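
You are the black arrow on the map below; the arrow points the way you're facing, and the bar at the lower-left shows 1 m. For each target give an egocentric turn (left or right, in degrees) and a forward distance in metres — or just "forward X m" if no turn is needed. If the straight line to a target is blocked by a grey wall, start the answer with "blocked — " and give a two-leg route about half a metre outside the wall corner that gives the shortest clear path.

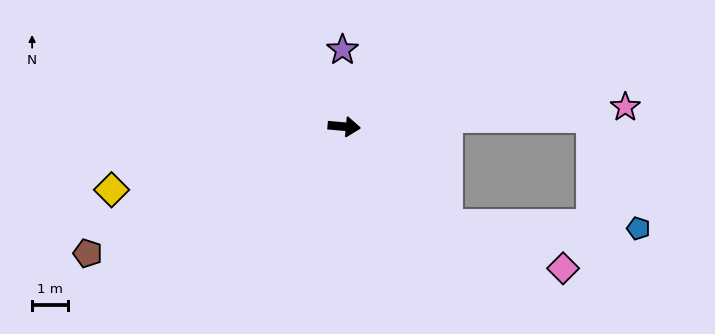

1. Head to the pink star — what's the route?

turn left 9°, forward 7.9 m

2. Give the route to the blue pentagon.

blocked — turn right 38°, forward 4.0 m, then turn left 42°, forward 5.4 m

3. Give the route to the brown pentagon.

turn right 149°, forward 8.1 m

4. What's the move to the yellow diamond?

turn right 160°, forward 6.8 m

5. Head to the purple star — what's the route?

turn left 96°, forward 2.2 m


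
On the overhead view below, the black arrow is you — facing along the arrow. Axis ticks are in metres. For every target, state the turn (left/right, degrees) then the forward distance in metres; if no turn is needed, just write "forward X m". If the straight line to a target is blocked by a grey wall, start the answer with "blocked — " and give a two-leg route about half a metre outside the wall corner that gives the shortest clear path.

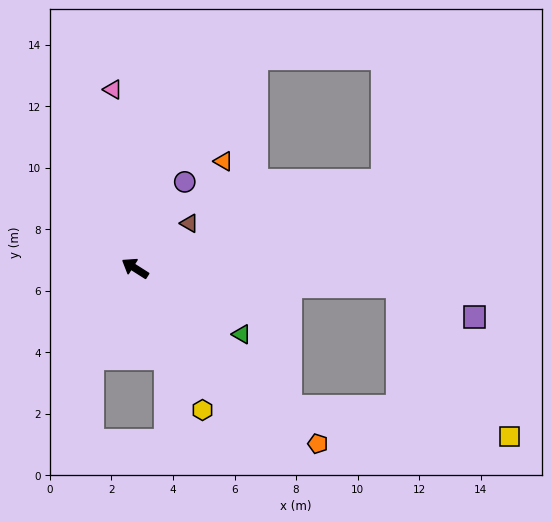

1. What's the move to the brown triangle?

turn right 108°, forward 2.3 m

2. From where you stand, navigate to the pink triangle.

turn right 51°, forward 5.9 m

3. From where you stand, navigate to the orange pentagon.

turn left 169°, forward 8.2 m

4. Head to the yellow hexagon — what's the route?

turn left 148°, forward 5.1 m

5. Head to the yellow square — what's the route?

blocked — turn left 170°, forward 6.8 m, then turn left 35°, forward 7.2 m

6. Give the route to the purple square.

blocked — turn right 151°, forward 8.6 m, then turn right 20°, forward 2.7 m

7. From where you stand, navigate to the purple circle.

turn right 87°, forward 3.2 m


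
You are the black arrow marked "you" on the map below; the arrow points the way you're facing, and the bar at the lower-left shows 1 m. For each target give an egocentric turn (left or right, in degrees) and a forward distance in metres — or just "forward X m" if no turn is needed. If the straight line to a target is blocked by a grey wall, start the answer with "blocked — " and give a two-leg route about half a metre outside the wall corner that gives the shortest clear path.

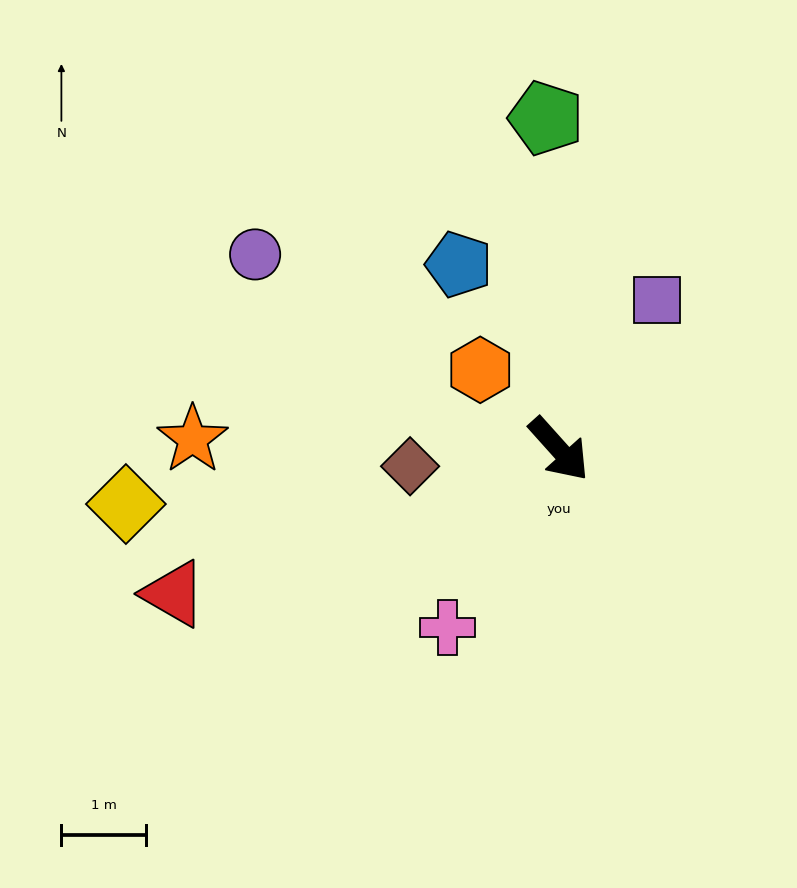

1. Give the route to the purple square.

turn left 105°, forward 2.1 m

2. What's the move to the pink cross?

turn right 74°, forward 2.5 m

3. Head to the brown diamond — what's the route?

turn right 125°, forward 1.8 m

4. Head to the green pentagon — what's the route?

turn left 140°, forward 3.9 m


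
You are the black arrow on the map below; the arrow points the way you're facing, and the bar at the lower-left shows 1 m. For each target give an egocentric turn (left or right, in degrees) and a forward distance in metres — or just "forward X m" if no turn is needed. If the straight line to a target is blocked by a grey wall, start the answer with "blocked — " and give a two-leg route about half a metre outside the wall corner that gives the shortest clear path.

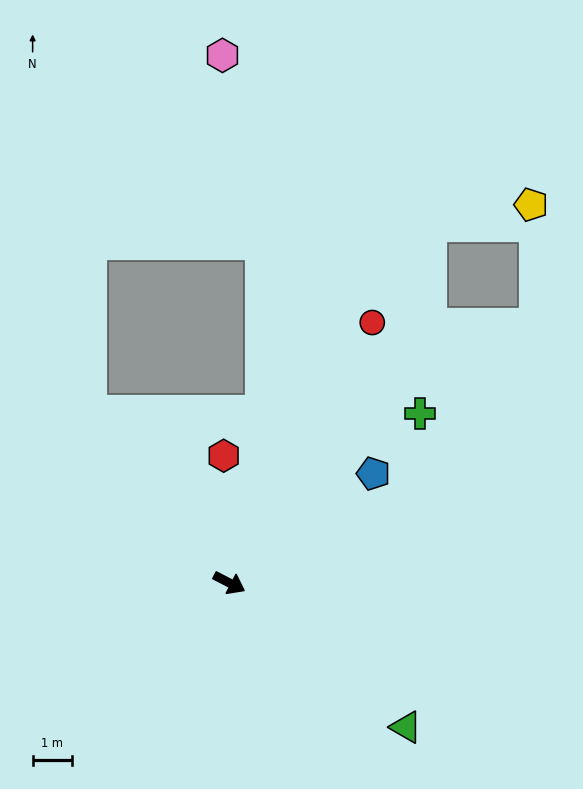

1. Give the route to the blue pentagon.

turn left 65°, forward 4.6 m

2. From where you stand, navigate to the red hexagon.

turn left 120°, forward 3.3 m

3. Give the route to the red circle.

turn left 89°, forward 7.6 m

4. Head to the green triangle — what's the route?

turn right 12°, forward 5.8 m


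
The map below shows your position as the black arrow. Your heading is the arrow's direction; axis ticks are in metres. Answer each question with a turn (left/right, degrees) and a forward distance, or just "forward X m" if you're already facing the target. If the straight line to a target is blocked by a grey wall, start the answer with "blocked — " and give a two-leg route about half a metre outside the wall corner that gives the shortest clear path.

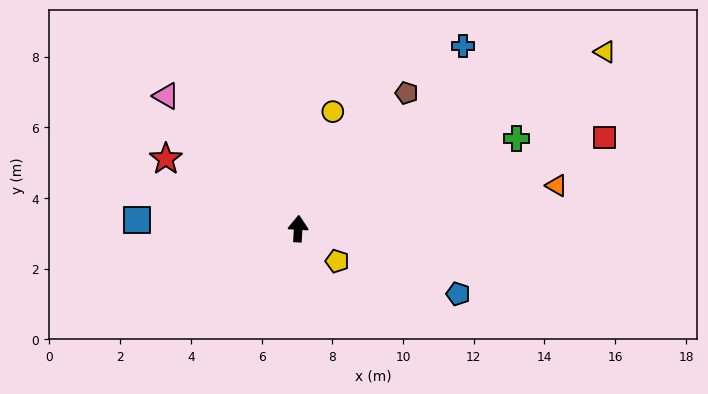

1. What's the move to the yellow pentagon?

turn right 127°, forward 1.4 m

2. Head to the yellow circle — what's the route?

turn right 13°, forward 3.5 m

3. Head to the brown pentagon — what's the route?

turn right 36°, forward 4.9 m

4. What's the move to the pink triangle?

turn left 48°, forward 5.3 m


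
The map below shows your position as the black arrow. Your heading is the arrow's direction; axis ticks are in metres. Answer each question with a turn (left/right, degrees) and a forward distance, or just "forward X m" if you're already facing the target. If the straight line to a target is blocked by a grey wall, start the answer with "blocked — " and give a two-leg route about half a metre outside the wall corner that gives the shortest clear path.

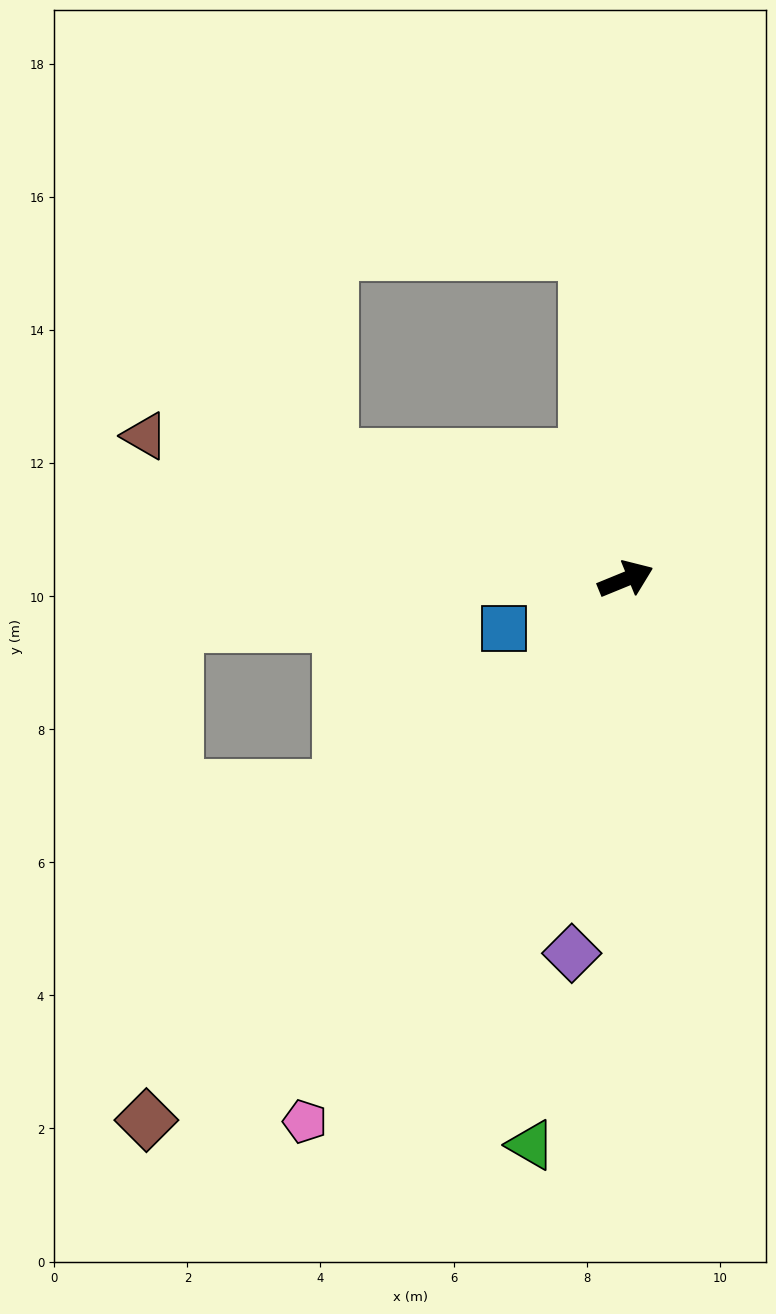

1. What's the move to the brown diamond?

turn right 154°, forward 10.9 m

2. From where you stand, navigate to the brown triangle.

turn left 141°, forward 7.5 m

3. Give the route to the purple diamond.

turn right 120°, forward 5.7 m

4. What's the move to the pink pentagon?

turn right 143°, forward 9.5 m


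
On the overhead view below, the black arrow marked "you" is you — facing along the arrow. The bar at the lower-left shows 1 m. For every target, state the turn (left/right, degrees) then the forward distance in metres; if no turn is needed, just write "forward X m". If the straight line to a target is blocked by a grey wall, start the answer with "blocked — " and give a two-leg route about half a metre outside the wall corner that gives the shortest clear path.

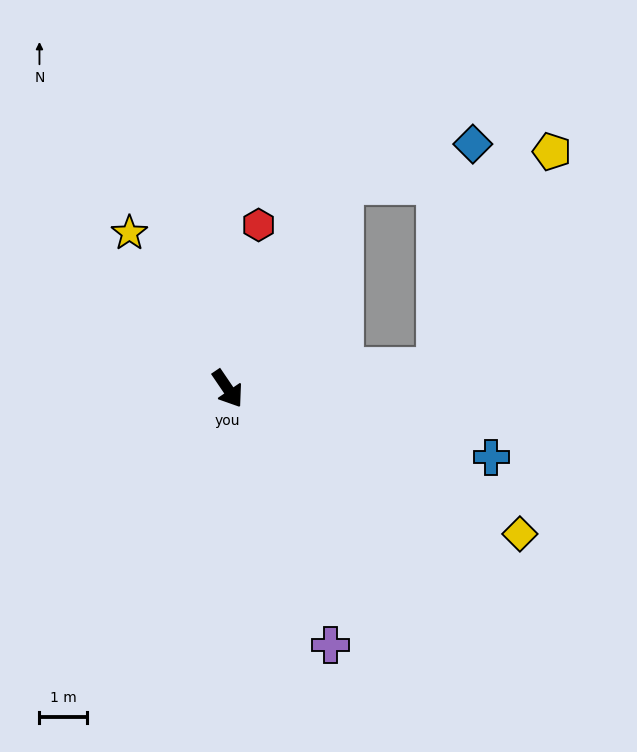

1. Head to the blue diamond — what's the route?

blocked — turn left 116°, forward 5.0 m, then turn right 43°, forward 2.9 m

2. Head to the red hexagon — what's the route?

turn left 135°, forward 3.5 m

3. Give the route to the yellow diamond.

turn left 29°, forward 6.9 m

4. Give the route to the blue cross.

turn left 41°, forward 5.8 m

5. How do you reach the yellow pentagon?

blocked — turn left 62°, forward 4.4 m, then turn left 55°, forward 5.2 m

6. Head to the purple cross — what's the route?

turn right 12°, forward 5.8 m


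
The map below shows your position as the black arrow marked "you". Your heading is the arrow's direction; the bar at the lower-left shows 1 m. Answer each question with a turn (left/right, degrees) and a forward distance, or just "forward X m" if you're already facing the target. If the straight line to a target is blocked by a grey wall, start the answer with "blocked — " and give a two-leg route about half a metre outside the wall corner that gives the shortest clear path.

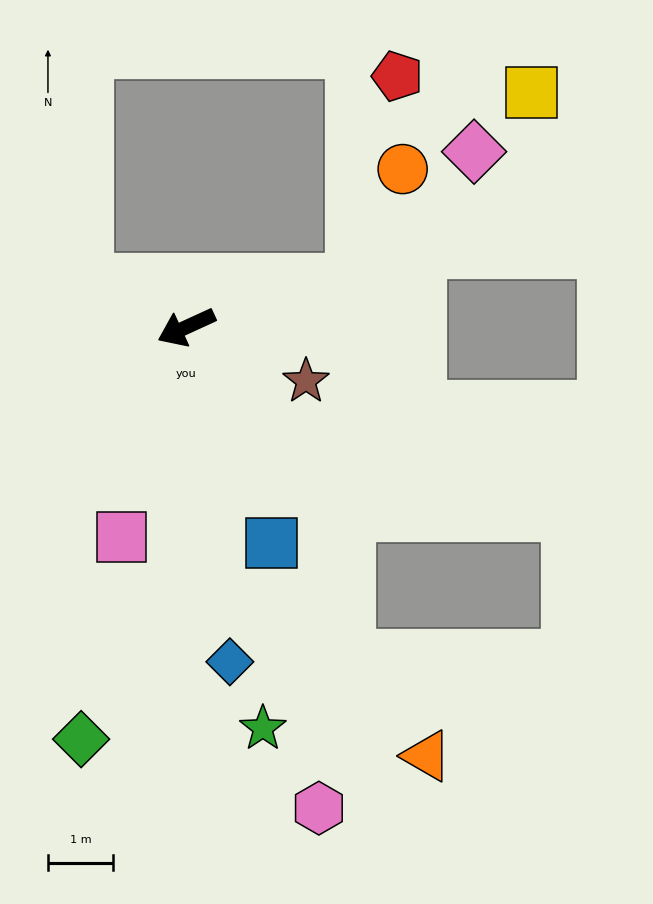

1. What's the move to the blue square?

turn left 87°, forward 3.6 m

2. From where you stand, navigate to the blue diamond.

turn left 73°, forward 5.2 m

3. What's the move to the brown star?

turn left 131°, forward 2.0 m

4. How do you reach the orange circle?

blocked — turn left 171°, forward 2.7 m, then turn left 51°, forward 1.9 m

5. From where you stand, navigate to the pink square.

turn left 48°, forward 3.4 m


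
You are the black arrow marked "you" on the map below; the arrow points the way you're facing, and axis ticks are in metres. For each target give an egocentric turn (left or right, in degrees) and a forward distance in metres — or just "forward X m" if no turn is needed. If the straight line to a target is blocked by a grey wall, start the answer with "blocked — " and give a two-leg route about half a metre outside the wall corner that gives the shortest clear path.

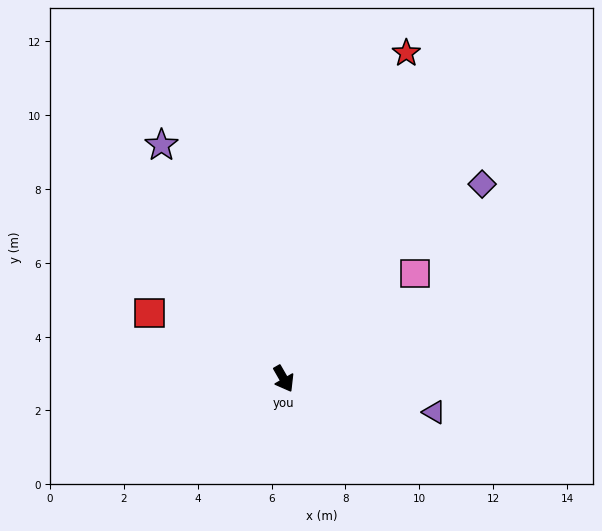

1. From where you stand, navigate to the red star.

turn left 129°, forward 9.4 m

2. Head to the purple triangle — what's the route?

turn left 48°, forward 4.2 m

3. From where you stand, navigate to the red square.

turn right 146°, forward 4.0 m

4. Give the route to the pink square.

turn left 99°, forward 4.6 m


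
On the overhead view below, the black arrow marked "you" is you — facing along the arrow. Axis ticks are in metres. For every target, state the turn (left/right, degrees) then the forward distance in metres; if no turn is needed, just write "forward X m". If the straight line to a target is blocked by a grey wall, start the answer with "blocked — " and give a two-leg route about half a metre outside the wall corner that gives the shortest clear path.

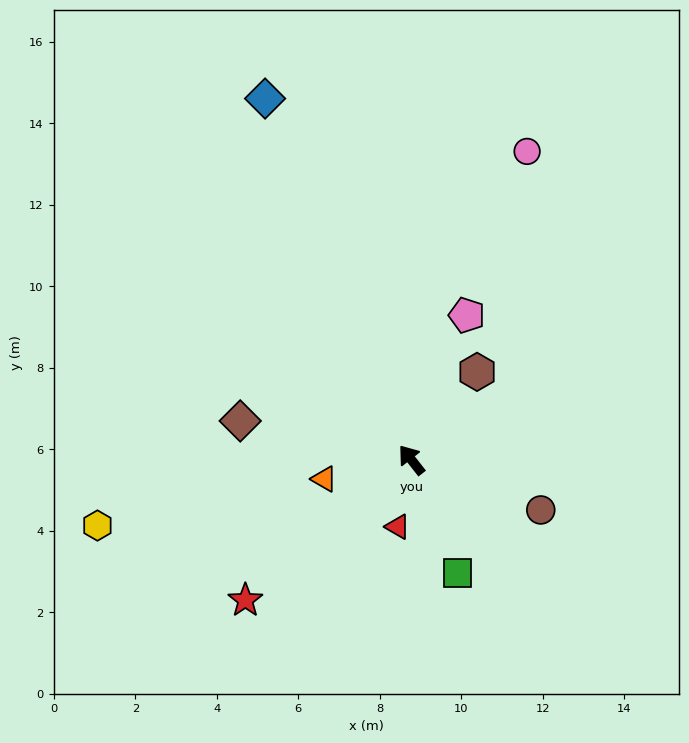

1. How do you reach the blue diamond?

turn right 16°, forward 9.6 m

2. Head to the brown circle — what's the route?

turn right 149°, forward 3.4 m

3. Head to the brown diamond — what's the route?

turn left 39°, forward 4.3 m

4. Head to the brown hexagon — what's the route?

turn right 75°, forward 2.7 m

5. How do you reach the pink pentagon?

turn right 59°, forward 3.8 m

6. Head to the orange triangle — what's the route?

turn left 64°, forward 2.2 m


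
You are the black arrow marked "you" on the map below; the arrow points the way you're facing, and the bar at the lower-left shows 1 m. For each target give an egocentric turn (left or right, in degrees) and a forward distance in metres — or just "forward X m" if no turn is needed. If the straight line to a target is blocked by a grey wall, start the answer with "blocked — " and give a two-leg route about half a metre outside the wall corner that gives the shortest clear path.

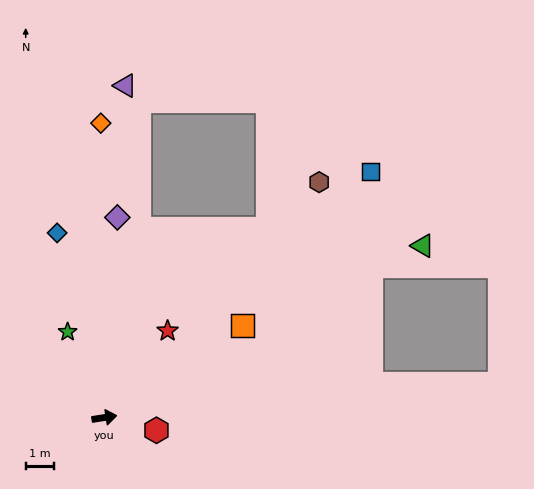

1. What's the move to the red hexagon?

turn right 23°, forward 1.9 m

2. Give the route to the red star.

turn left 45°, forward 3.8 m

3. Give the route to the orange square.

turn left 25°, forward 6.0 m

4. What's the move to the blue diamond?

turn left 95°, forward 6.8 m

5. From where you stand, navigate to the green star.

turn left 104°, forward 3.3 m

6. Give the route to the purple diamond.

turn left 77°, forward 7.2 m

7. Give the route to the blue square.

turn left 34°, forward 13.0 m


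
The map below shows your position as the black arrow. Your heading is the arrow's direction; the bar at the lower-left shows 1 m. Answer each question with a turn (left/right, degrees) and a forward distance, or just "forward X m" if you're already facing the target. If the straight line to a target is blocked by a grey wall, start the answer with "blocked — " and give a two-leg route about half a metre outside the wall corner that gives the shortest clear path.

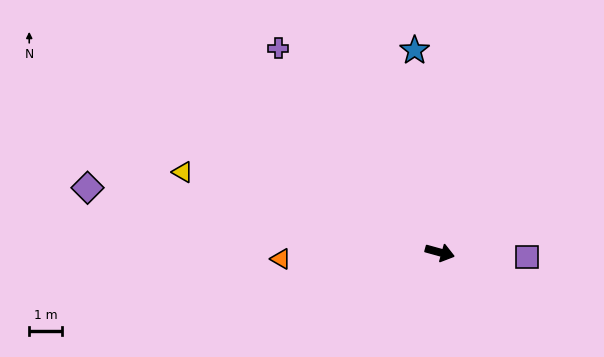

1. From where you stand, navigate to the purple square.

turn left 13°, forward 2.7 m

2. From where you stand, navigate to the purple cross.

turn left 144°, forward 8.0 m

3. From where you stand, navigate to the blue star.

turn left 113°, forward 6.3 m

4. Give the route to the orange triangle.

turn right 162°, forward 4.9 m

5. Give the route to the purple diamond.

turn right 175°, forward 11.0 m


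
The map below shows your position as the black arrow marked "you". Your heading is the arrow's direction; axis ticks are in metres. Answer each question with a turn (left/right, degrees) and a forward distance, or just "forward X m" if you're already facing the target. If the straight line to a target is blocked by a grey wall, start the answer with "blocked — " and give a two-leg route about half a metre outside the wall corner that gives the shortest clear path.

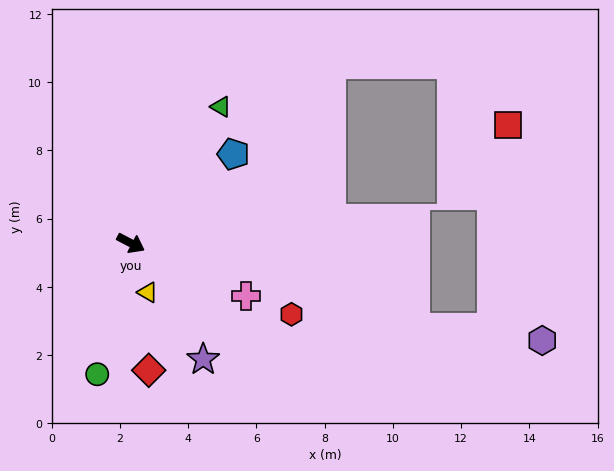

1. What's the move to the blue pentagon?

turn left 69°, forward 4.0 m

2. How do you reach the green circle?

turn right 77°, forward 4.0 m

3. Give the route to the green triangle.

turn left 84°, forward 4.8 m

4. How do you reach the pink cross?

turn left 3°, forward 3.7 m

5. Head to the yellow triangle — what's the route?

turn right 43°, forward 1.5 m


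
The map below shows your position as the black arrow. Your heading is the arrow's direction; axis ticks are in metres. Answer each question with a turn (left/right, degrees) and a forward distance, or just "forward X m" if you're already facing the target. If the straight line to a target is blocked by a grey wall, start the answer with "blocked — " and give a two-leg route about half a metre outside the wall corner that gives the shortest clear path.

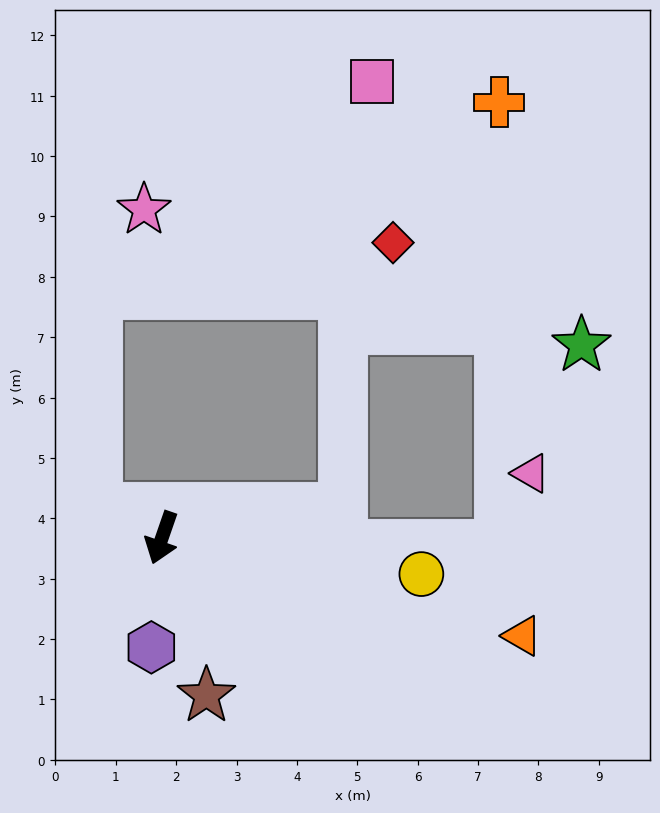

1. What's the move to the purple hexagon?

turn left 14°, forward 1.8 m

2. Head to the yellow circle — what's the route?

turn left 101°, forward 4.3 m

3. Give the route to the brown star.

turn left 35°, forward 2.7 m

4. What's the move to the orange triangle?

turn left 94°, forward 6.2 m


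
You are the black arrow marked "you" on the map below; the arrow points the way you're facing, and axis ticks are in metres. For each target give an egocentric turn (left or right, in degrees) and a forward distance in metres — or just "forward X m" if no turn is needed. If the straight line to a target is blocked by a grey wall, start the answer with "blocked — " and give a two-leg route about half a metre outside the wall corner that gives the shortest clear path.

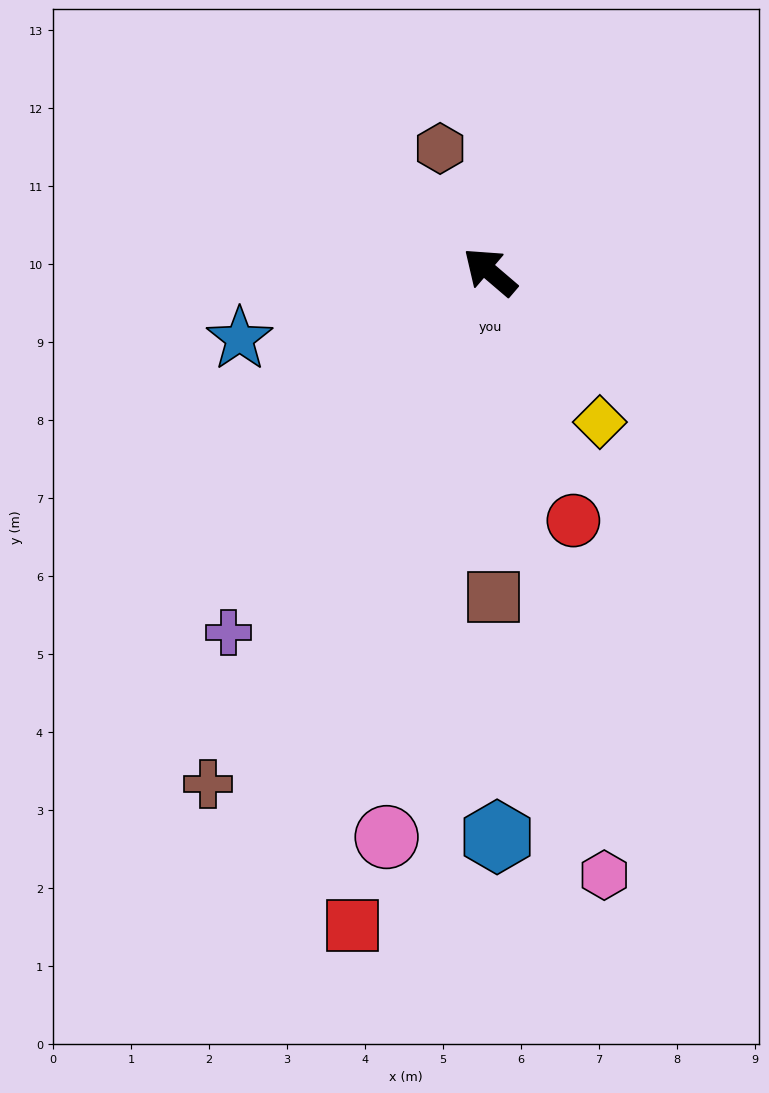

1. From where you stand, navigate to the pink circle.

turn left 120°, forward 7.4 m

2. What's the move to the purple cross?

turn left 95°, forward 5.7 m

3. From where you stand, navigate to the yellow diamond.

turn left 167°, forward 2.4 m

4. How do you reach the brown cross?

turn left 102°, forward 7.5 m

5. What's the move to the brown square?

turn left 131°, forward 4.2 m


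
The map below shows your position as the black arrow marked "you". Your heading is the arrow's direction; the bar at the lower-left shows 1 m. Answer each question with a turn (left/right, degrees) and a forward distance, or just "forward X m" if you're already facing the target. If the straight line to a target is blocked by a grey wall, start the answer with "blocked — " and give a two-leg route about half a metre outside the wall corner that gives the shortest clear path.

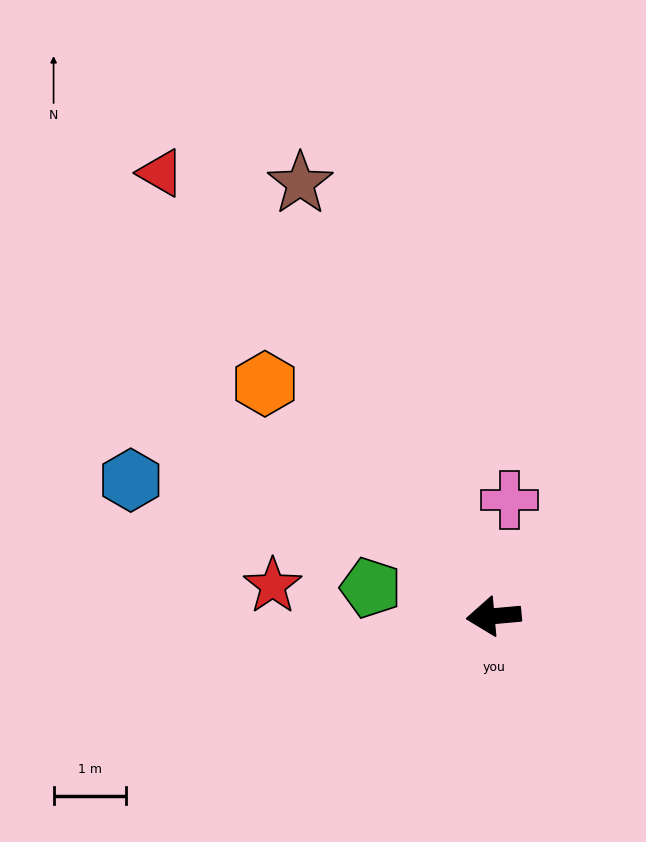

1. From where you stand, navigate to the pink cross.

turn right 103°, forward 1.6 m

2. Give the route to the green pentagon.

turn right 18°, forward 1.7 m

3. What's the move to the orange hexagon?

turn right 51°, forward 4.5 m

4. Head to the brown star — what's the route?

turn right 71°, forward 6.5 m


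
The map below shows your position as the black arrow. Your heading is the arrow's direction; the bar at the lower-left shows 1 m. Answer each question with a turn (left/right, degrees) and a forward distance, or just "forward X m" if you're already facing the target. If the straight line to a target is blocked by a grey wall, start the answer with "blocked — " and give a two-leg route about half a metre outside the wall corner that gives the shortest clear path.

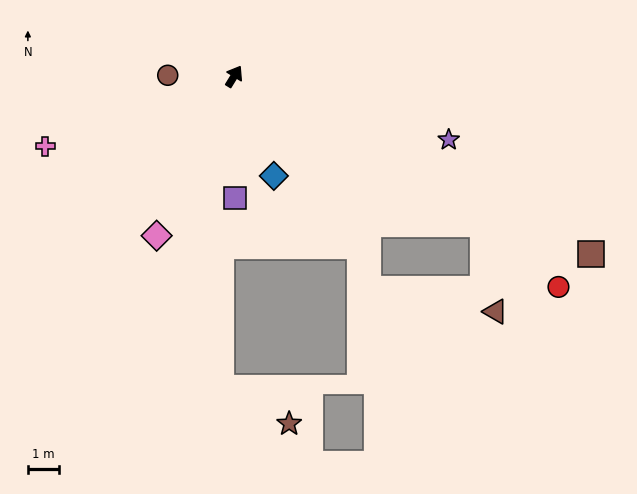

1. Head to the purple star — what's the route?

turn right 75°, forward 7.2 m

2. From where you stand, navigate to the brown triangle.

blocked — turn right 89°, forward 9.3 m, then turn right 51°, forward 2.8 m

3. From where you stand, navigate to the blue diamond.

turn right 127°, forward 3.5 m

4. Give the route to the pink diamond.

turn right 174°, forward 5.7 m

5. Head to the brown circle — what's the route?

turn left 121°, forward 2.1 m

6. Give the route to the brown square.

turn right 85°, forward 12.9 m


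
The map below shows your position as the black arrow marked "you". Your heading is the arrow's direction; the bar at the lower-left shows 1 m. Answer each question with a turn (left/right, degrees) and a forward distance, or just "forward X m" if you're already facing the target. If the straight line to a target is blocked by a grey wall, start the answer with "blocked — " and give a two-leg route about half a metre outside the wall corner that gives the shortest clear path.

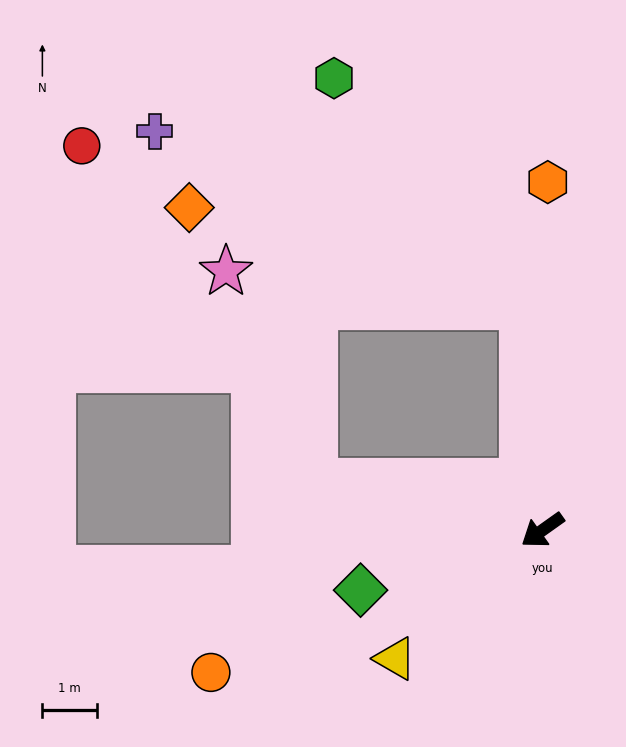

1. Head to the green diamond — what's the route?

turn right 17°, forward 3.5 m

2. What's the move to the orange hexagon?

turn right 126°, forward 6.3 m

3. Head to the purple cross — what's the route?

blocked — turn right 120°, forward 4.1 m, then turn left 59°, forward 7.4 m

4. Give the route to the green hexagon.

blocked — turn right 120°, forward 4.1 m, then turn left 34°, forward 5.4 m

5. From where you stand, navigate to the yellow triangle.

turn left 6°, forward 3.6 m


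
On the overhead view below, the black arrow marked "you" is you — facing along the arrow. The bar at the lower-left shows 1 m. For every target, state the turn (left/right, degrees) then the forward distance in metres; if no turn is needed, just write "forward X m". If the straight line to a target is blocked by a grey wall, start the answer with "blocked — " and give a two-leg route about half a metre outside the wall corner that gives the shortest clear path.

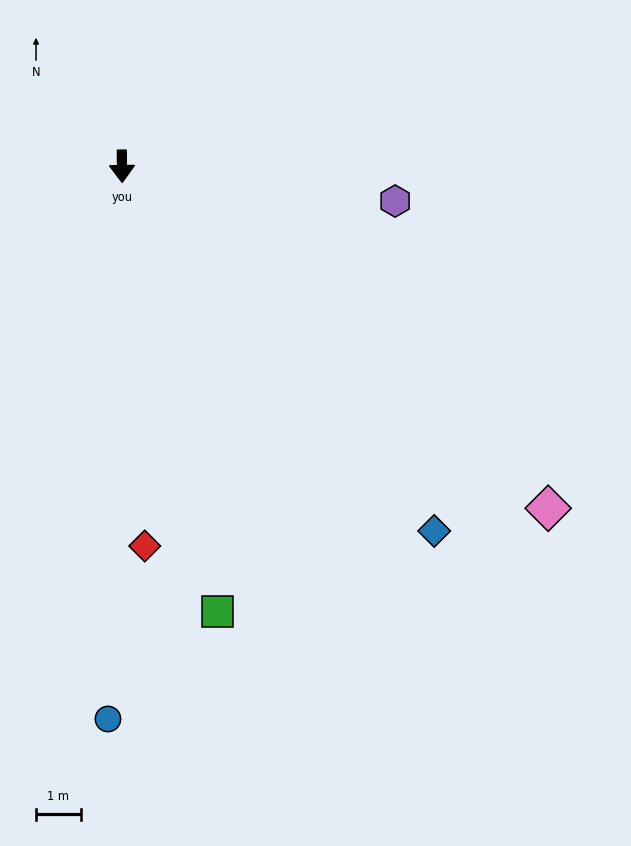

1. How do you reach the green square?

turn left 11°, forward 10.2 m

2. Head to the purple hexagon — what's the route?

turn left 82°, forward 6.2 m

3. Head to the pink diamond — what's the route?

turn left 51°, forward 12.2 m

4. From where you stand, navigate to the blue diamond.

turn left 40°, forward 10.7 m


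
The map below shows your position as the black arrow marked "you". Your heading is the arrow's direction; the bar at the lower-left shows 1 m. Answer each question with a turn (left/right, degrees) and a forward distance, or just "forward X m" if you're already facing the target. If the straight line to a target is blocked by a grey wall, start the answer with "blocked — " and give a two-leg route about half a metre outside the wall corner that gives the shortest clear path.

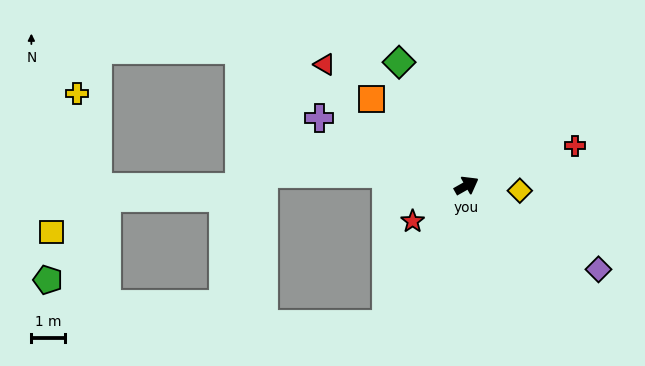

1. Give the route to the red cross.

turn right 9°, forward 3.4 m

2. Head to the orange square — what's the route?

turn left 108°, forward 3.8 m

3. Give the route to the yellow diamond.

turn right 35°, forward 1.6 m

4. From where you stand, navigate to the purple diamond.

turn right 62°, forward 4.6 m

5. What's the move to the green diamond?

turn left 89°, forward 4.1 m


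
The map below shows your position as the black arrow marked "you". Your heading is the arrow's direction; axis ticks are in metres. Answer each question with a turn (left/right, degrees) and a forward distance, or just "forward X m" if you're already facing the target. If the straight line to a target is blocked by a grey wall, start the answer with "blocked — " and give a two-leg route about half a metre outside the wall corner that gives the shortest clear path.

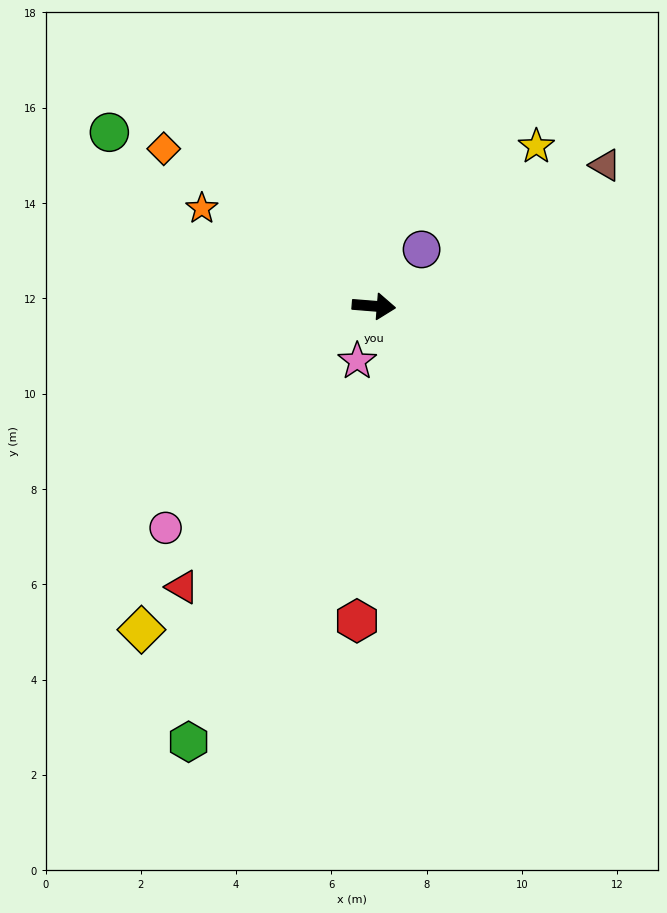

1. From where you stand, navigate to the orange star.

turn left 155°, forward 4.2 m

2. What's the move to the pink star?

turn right 102°, forward 1.2 m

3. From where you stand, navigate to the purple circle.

turn left 54°, forward 1.6 m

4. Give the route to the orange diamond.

turn left 148°, forward 5.5 m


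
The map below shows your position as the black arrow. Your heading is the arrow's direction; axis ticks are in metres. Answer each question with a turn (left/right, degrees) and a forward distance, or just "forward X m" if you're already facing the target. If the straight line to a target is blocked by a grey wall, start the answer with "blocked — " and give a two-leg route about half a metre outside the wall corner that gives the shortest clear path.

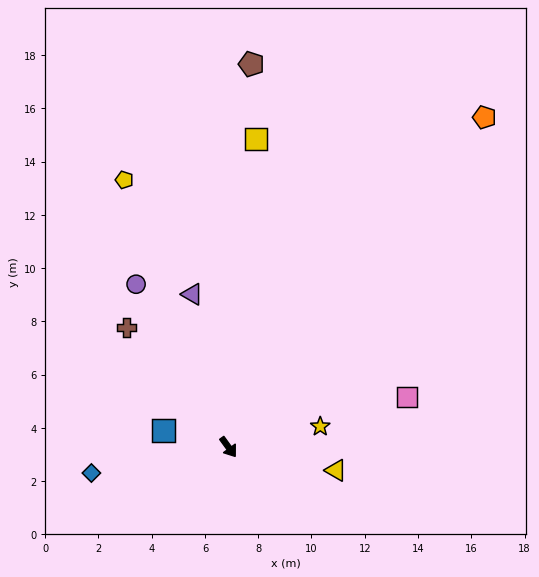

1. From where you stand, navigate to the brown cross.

turn right 176°, forward 5.9 m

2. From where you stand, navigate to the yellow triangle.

turn left 42°, forward 4.1 m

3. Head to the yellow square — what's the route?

turn left 139°, forward 11.6 m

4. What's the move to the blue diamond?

turn right 115°, forward 5.2 m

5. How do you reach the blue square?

turn right 140°, forward 2.5 m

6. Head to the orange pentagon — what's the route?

turn left 106°, forward 15.7 m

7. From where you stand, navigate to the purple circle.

turn left 174°, forward 7.0 m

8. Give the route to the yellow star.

turn left 67°, forward 3.5 m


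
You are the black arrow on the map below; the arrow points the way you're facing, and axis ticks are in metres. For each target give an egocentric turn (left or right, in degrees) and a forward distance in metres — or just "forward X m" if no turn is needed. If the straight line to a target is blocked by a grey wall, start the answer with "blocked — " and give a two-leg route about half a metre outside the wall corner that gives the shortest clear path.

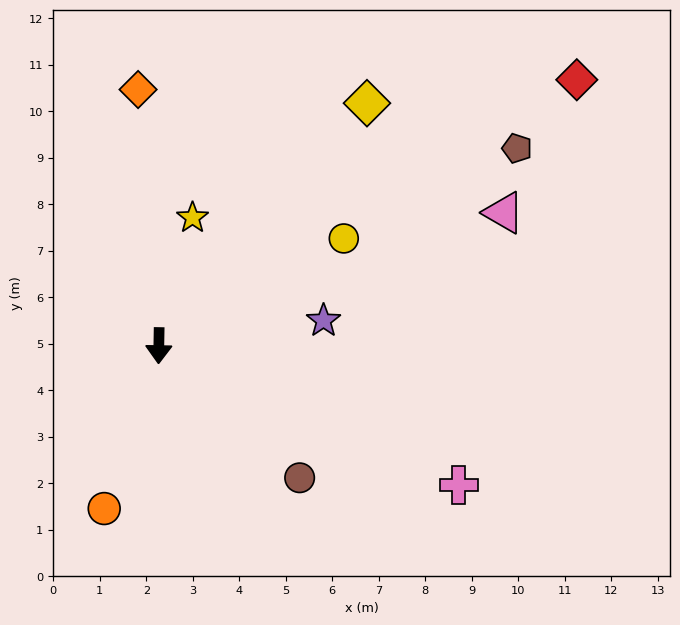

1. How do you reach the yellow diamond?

turn left 140°, forward 6.9 m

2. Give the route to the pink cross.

turn left 66°, forward 7.1 m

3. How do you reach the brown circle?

turn left 48°, forward 4.2 m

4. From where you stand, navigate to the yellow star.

turn left 166°, forward 2.8 m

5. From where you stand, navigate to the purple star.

turn left 100°, forward 3.6 m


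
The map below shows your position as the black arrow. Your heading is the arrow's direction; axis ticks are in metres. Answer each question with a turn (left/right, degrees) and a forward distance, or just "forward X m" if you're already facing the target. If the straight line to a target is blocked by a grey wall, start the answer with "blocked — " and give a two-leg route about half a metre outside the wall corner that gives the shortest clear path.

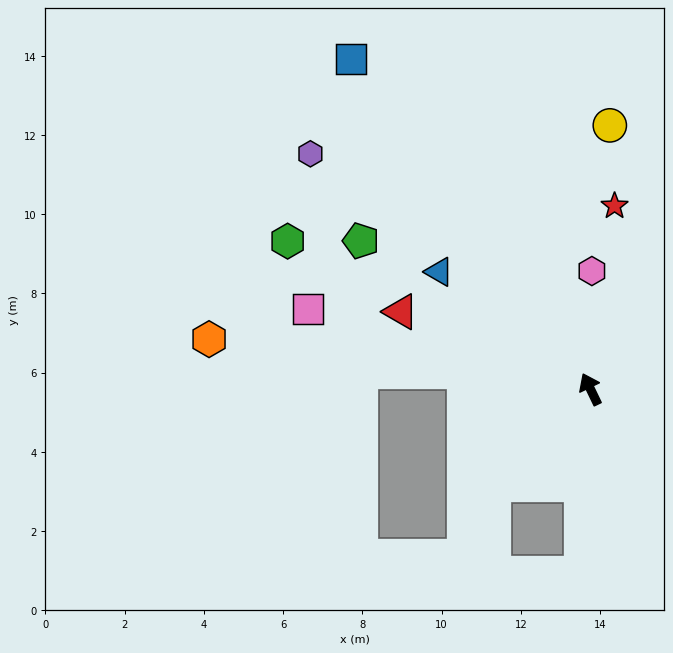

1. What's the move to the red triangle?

turn left 42°, forward 5.2 m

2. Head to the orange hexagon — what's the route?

turn left 57°, forward 9.7 m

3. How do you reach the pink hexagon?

turn right 26°, forward 3.0 m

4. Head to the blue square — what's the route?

turn left 10°, forward 10.3 m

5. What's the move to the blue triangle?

turn left 27°, forward 4.8 m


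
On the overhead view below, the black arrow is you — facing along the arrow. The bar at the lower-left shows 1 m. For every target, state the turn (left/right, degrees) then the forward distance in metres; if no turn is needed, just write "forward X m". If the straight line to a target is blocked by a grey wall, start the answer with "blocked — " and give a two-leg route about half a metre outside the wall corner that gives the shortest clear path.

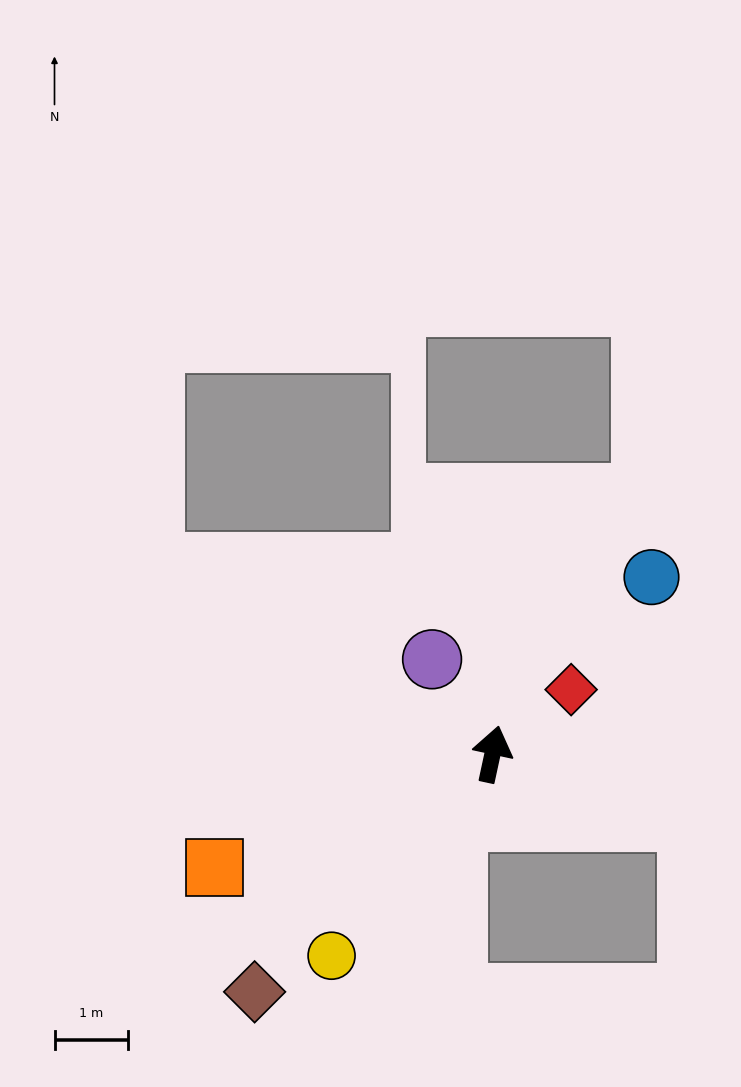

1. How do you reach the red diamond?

turn right 38°, forward 1.4 m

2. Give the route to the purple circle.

turn left 45°, forward 1.5 m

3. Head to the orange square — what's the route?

turn left 124°, forward 4.1 m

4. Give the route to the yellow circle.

turn left 154°, forward 3.5 m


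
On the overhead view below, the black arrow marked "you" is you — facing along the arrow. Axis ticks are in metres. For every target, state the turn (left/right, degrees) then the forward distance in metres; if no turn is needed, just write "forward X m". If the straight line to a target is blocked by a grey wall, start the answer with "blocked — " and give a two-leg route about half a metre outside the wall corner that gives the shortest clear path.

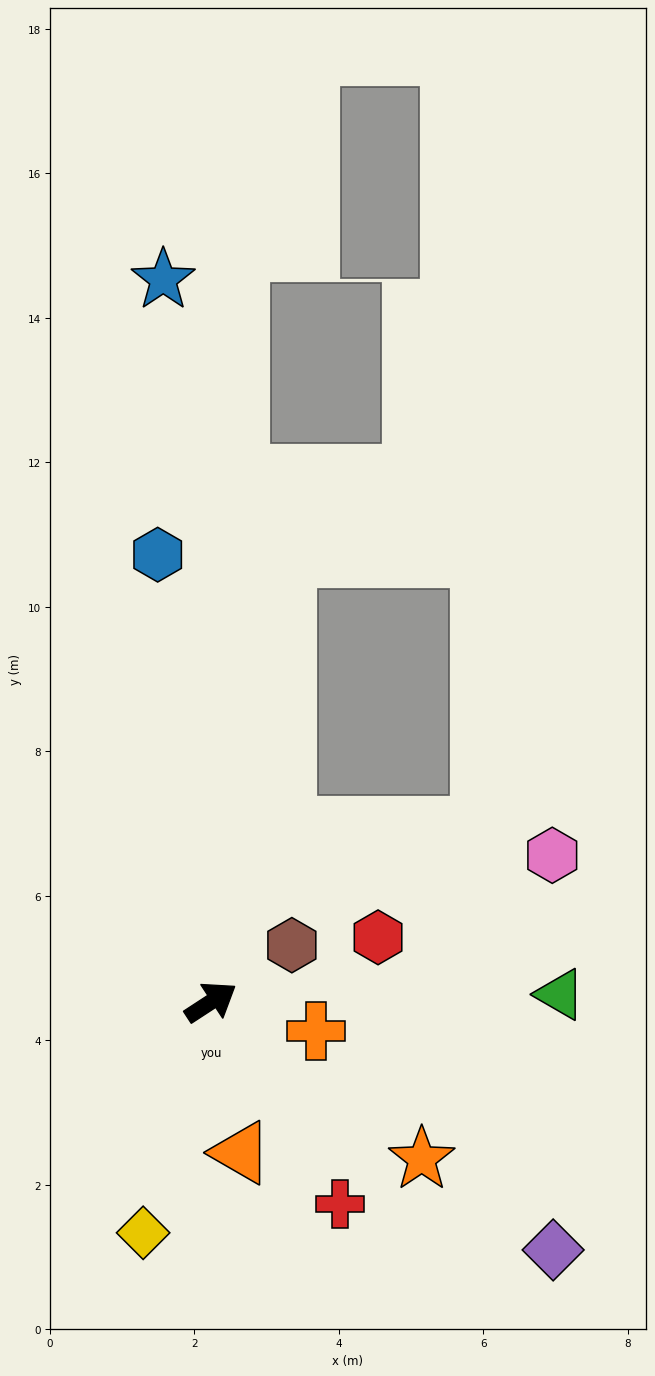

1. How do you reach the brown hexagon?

forward 1.4 m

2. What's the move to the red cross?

turn right 91°, forward 3.3 m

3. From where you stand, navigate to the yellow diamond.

turn right 140°, forward 3.3 m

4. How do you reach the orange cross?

turn right 49°, forward 1.5 m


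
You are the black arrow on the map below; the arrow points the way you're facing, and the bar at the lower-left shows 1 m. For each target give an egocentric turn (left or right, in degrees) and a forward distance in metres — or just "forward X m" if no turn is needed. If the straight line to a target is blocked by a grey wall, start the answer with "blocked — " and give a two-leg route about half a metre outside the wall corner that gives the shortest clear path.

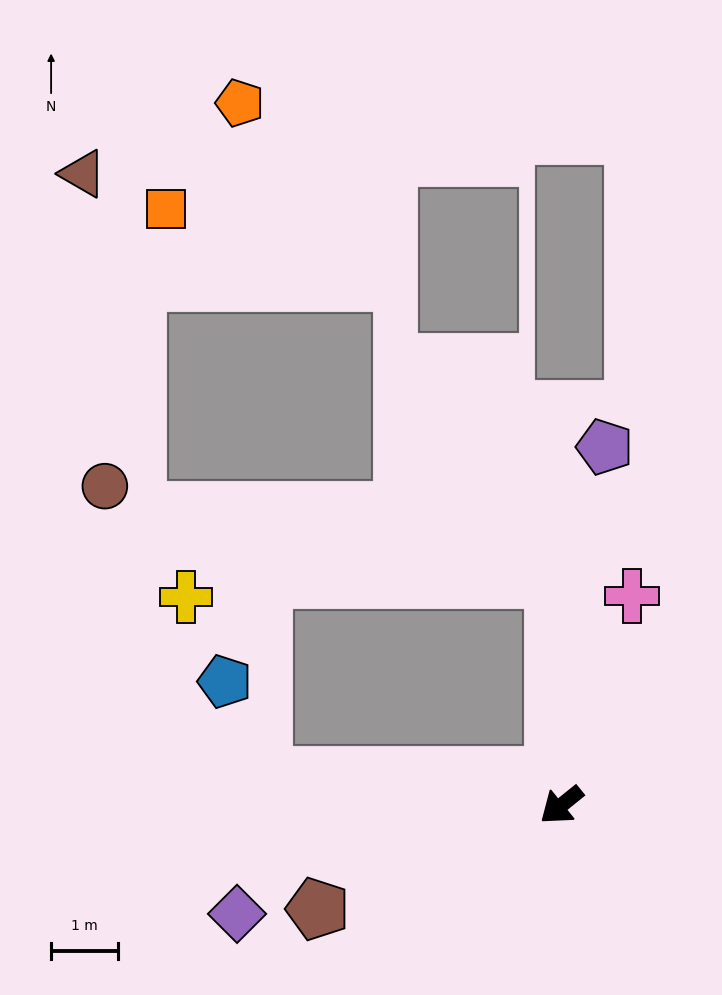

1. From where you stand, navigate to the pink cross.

turn right 148°, forward 3.3 m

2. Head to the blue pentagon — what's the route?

blocked — turn right 45°, forward 4.5 m, then turn right 61°, forward 1.5 m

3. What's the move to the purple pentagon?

turn right 136°, forward 5.4 m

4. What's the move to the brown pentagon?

turn right 16°, forward 4.0 m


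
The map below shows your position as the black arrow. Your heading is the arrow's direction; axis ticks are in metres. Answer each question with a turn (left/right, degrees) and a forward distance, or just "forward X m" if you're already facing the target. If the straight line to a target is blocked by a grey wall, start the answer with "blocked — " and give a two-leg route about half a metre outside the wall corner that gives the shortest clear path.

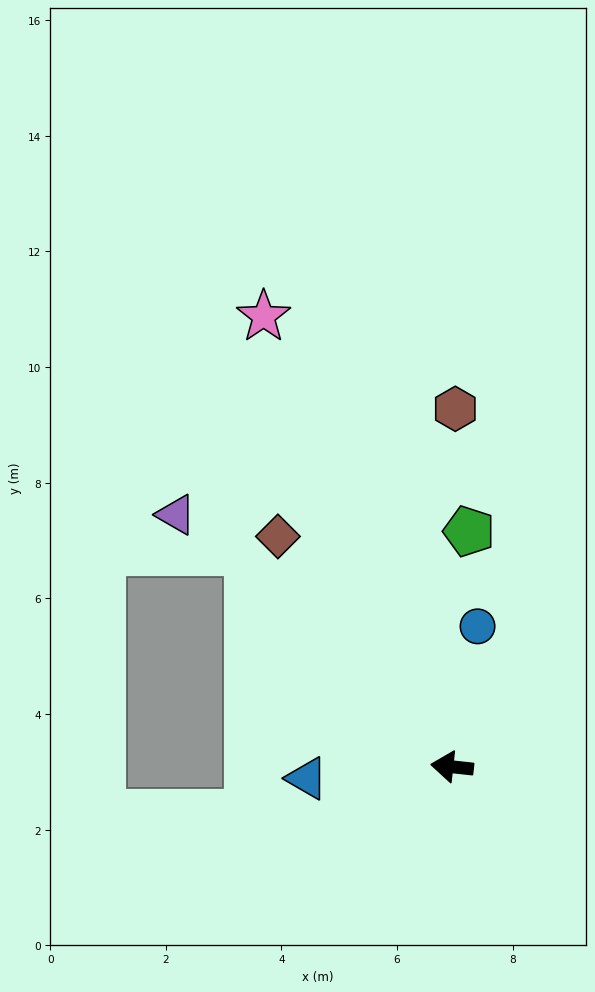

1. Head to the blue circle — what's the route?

turn right 94°, forward 2.5 m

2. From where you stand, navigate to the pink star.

turn right 61°, forward 8.4 m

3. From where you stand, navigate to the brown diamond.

turn right 47°, forward 5.0 m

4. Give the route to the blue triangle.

turn left 11°, forward 2.5 m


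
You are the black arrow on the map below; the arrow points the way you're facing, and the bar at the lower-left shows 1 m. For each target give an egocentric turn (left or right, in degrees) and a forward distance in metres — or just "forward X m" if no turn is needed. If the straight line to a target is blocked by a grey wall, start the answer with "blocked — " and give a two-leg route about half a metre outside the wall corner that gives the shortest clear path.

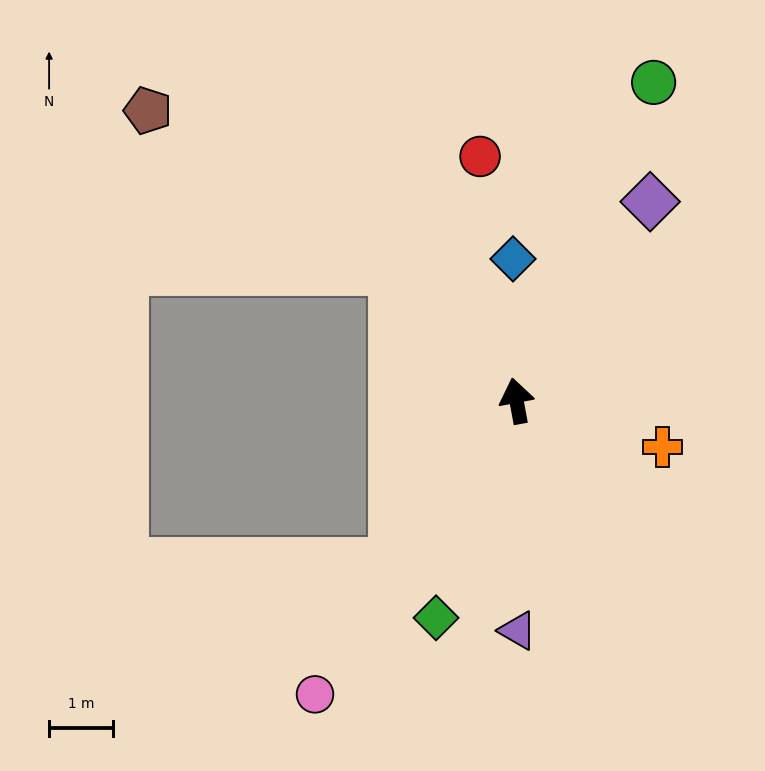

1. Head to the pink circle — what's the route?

turn left 135°, forward 5.6 m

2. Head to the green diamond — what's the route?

turn left 149°, forward 3.6 m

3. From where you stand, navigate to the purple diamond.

turn right 44°, forward 3.8 m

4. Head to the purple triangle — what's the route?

turn left 170°, forward 3.6 m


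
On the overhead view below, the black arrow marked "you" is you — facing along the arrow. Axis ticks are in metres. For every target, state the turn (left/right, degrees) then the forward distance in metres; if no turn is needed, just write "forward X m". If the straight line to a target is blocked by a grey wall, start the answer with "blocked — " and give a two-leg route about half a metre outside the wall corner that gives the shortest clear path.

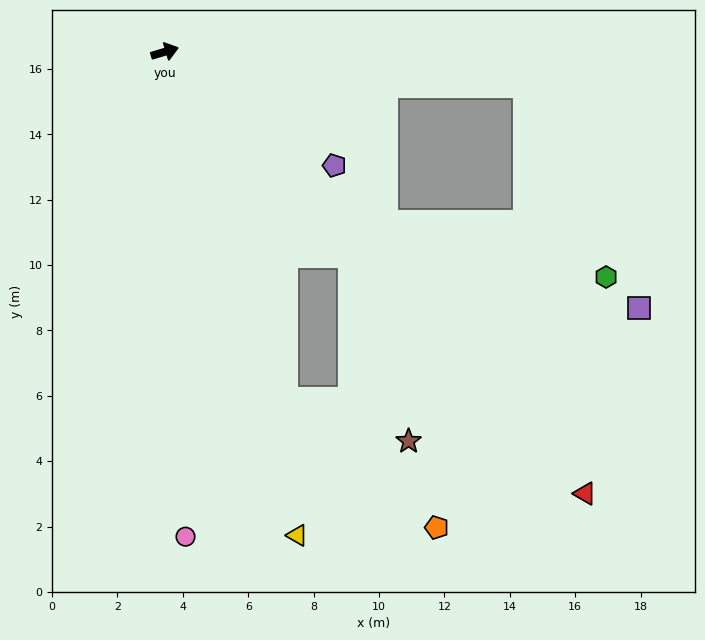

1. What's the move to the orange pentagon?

blocked — turn right 88°, forward 11.3 m, then turn left 32°, forward 6.1 m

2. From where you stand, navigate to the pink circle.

turn right 104°, forward 14.8 m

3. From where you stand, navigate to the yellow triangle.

turn right 91°, forward 15.3 m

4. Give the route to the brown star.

blocked — turn right 64°, forward 8.4 m, then turn right 26°, forward 6.0 m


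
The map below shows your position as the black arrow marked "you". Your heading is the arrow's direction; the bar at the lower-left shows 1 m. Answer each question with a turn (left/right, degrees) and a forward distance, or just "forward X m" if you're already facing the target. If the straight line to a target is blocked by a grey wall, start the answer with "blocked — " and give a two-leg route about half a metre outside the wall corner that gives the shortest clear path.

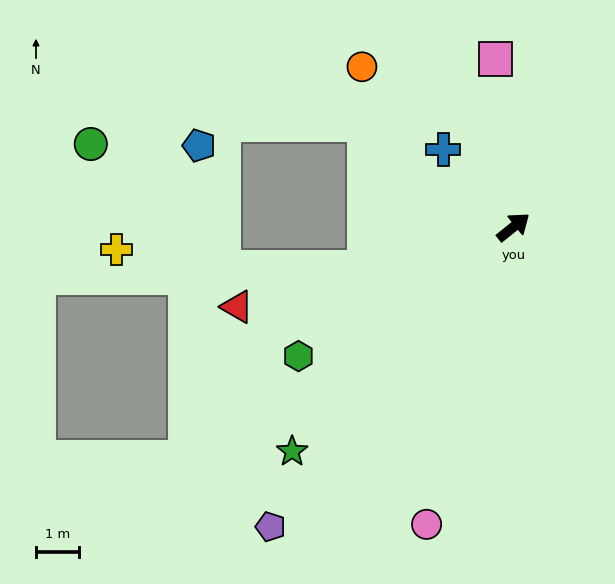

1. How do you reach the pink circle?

turn right 145°, forward 7.3 m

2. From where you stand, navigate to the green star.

turn right 173°, forward 7.4 m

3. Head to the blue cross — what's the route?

turn left 93°, forward 2.4 m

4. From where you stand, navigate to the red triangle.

turn left 157°, forward 6.7 m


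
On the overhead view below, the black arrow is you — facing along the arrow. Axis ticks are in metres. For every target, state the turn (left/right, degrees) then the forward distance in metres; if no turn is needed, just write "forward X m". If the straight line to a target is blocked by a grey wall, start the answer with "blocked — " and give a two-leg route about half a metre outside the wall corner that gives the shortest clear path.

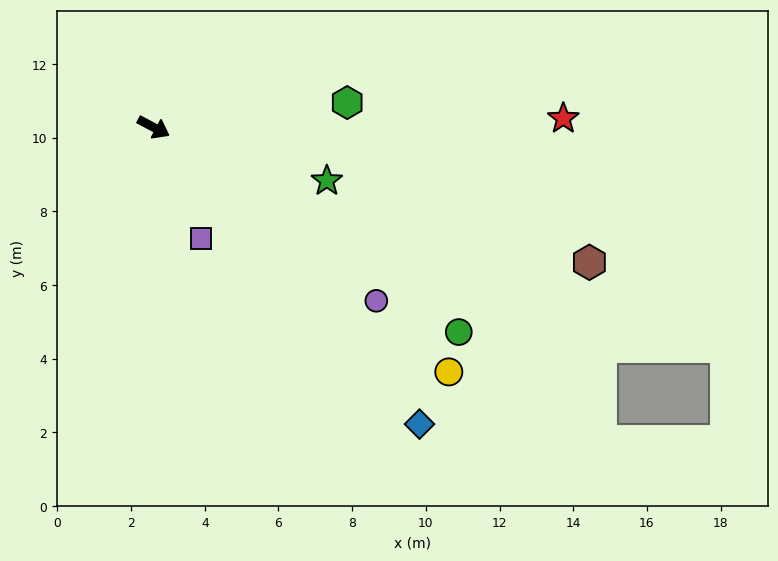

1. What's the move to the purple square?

turn right 39°, forward 3.3 m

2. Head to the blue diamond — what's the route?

turn right 20°, forward 10.8 m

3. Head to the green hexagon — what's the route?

turn left 35°, forward 5.3 m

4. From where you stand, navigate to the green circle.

turn right 6°, forward 10.0 m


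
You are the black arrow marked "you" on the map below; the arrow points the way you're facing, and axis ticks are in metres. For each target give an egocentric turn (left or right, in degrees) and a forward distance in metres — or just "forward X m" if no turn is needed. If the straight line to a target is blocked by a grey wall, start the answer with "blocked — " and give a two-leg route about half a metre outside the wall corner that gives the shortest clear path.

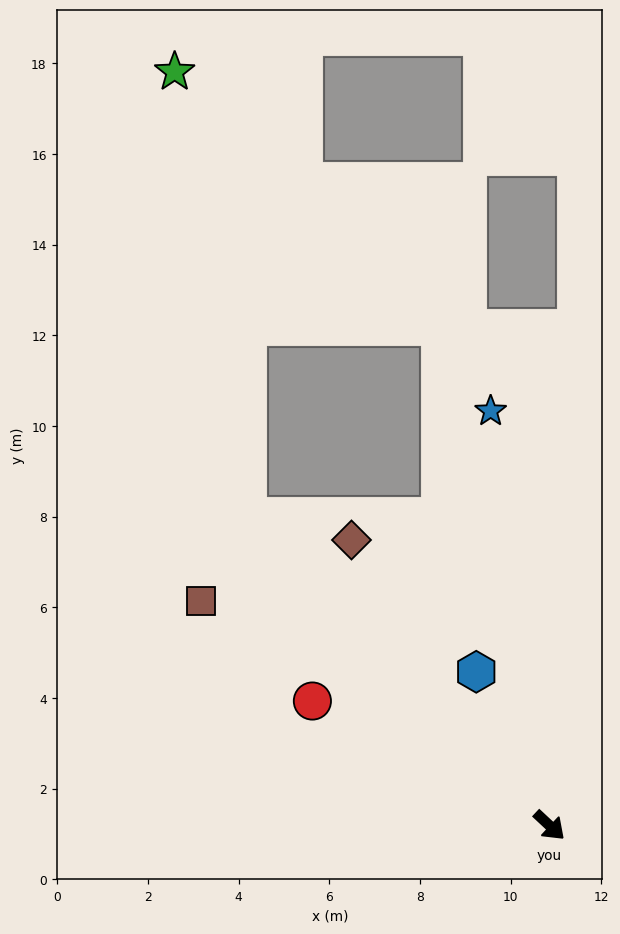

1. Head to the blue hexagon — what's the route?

turn left 158°, forward 3.8 m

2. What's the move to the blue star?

turn left 141°, forward 9.2 m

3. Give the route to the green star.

blocked — turn left 145°, forward 11.3 m, then turn left 34°, forward 8.1 m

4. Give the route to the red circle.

turn right 165°, forward 5.9 m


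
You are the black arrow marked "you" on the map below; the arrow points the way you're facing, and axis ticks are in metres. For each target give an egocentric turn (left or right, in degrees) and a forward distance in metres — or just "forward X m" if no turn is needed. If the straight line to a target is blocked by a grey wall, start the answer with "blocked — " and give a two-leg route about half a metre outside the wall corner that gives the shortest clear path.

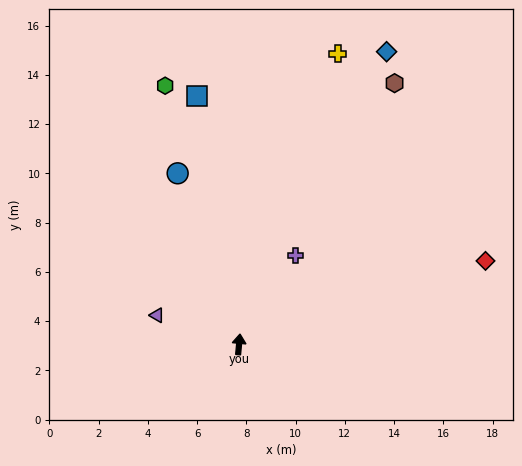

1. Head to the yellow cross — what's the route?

turn right 13°, forward 12.5 m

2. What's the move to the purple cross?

turn right 27°, forward 4.3 m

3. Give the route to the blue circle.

turn left 25°, forward 7.4 m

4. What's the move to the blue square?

turn left 15°, forward 10.2 m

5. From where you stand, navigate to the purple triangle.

turn left 76°, forward 3.5 m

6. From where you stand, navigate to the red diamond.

turn right 66°, forward 10.6 m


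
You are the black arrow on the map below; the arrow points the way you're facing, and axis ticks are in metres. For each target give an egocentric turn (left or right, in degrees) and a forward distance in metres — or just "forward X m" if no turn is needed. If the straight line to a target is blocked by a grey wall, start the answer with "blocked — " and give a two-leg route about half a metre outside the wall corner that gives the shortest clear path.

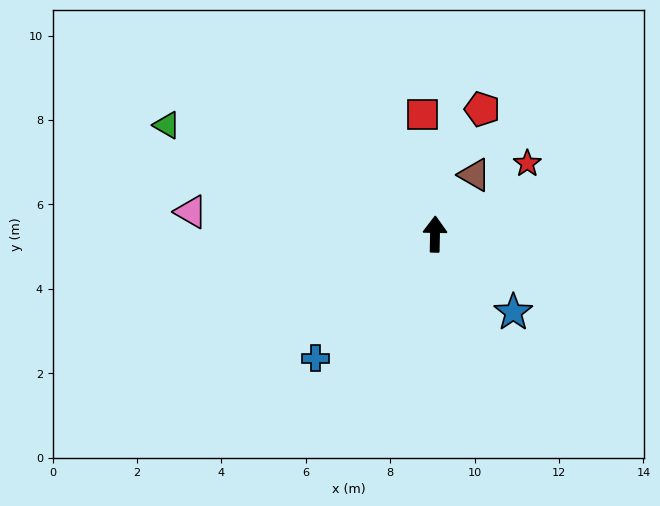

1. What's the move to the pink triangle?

turn left 86°, forward 5.8 m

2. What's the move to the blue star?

turn right 134°, forward 2.6 m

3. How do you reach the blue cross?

turn left 137°, forward 4.1 m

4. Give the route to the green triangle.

turn left 69°, forward 6.9 m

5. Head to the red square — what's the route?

turn left 7°, forward 2.8 m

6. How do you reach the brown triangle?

turn right 33°, forward 1.7 m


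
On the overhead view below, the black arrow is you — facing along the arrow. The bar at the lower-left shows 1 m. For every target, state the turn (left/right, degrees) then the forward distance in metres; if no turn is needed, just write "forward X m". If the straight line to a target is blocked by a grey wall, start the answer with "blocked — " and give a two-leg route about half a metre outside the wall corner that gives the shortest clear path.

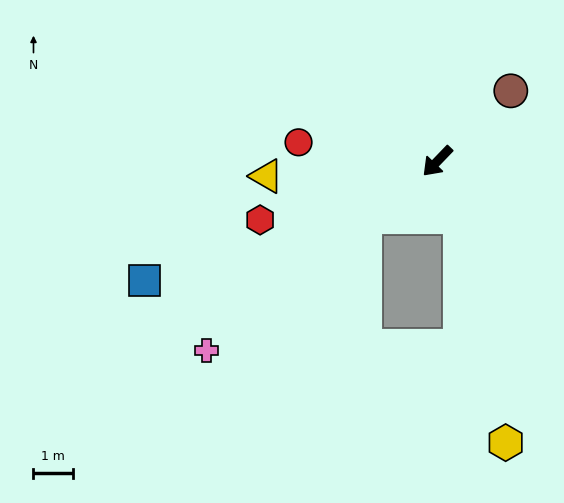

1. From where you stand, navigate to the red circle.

turn right 54°, forward 3.6 m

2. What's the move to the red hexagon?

turn right 28°, forward 4.8 m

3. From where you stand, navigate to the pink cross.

turn right 7°, forward 7.6 m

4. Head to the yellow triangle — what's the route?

turn right 41°, forward 4.4 m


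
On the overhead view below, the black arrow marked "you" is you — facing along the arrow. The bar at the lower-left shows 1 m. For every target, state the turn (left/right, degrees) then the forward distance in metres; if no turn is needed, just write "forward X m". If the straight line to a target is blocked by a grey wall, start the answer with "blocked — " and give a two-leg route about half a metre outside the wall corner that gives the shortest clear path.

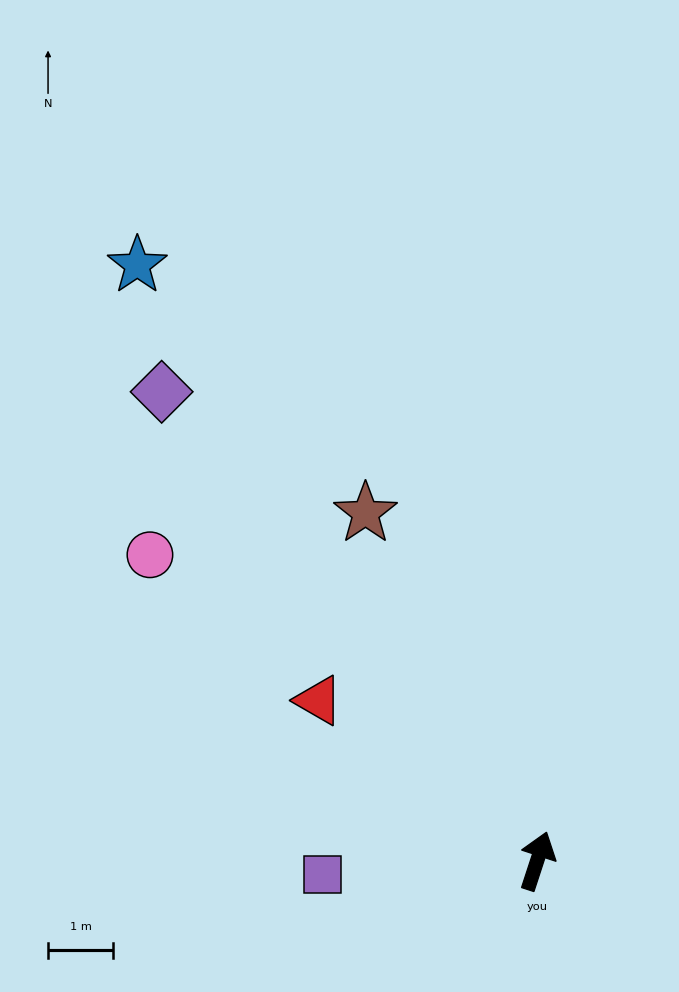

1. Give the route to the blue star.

turn left 52°, forward 11.0 m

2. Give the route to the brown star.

turn left 44°, forward 6.0 m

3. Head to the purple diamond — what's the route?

turn left 57°, forward 9.2 m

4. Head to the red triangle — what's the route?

turn left 72°, forward 4.2 m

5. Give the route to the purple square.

turn left 112°, forward 3.3 m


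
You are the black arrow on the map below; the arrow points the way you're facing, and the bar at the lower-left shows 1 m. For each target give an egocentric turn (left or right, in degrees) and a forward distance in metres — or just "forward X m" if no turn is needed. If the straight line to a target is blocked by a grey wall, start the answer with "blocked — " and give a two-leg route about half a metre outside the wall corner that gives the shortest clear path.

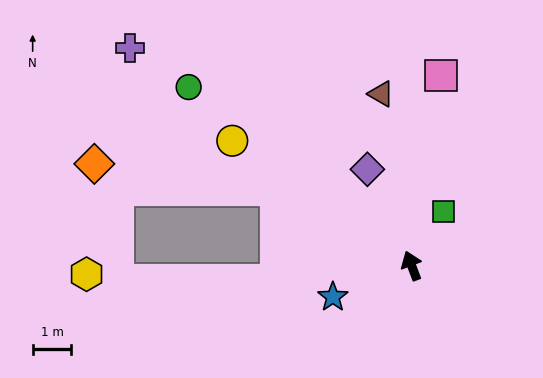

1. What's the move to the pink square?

turn right 30°, forward 5.0 m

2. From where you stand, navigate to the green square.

turn right 51°, forward 1.6 m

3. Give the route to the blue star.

turn left 91°, forward 2.2 m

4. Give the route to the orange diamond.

blocked — turn left 40°, forward 4.0 m, then turn left 21°, forward 4.8 m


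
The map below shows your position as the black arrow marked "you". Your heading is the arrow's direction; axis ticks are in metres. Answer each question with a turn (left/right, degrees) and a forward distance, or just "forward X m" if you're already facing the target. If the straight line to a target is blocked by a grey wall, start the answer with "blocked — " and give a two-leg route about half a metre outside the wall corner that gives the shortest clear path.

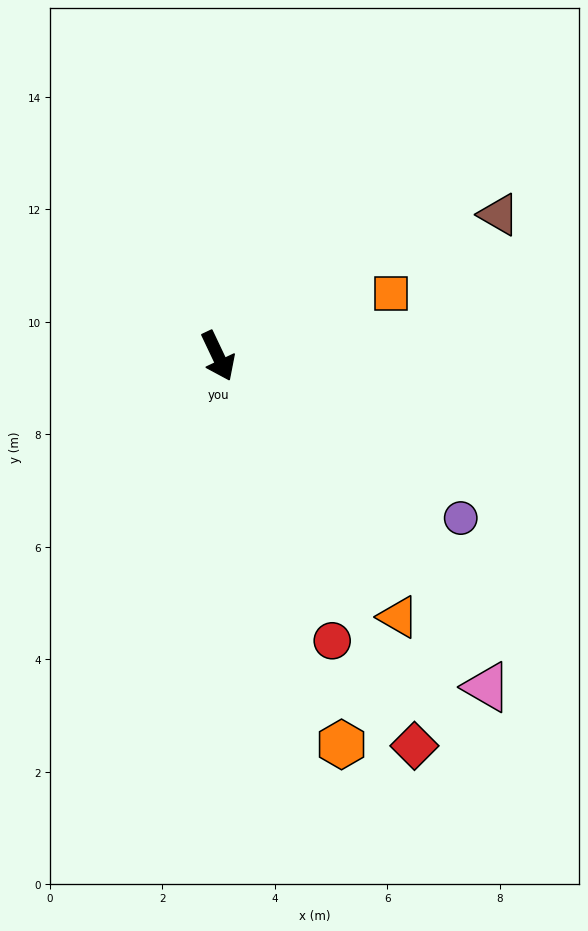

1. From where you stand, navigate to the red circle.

turn right 4°, forward 5.5 m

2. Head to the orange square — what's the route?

turn left 84°, forward 3.3 m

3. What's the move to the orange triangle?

turn left 9°, forward 5.6 m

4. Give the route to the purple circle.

turn left 31°, forward 5.2 m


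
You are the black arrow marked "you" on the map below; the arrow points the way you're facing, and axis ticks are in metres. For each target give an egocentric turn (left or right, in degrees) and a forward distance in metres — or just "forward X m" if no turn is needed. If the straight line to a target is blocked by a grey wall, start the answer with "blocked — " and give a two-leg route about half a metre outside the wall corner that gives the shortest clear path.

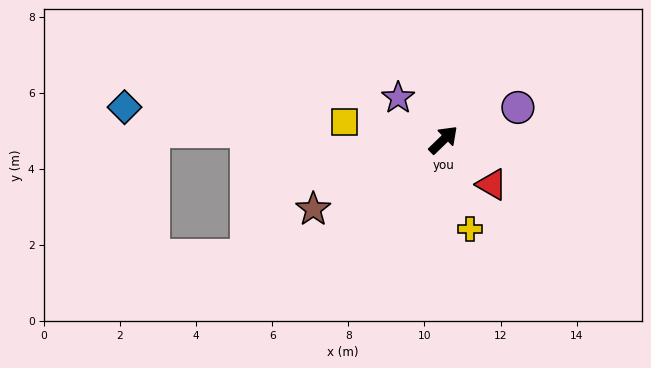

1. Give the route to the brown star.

turn left 164°, forward 3.9 m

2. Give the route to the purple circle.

turn right 21°, forward 2.1 m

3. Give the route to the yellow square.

turn left 126°, forward 2.6 m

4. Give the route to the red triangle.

turn right 87°, forward 1.7 m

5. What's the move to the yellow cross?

turn right 117°, forward 2.4 m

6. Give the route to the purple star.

turn left 93°, forward 1.6 m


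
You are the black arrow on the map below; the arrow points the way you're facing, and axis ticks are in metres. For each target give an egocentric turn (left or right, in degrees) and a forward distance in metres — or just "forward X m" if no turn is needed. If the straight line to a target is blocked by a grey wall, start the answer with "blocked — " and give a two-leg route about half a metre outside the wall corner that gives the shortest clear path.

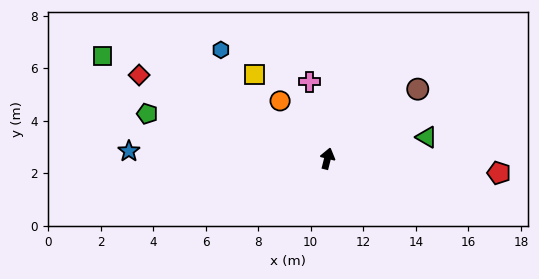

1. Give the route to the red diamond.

turn left 80°, forward 7.8 m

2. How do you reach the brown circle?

turn right 38°, forward 4.3 m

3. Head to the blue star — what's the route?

turn left 102°, forward 7.6 m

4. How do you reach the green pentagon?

turn left 90°, forward 7.1 m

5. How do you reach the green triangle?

turn right 64°, forward 3.9 m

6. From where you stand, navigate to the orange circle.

turn left 54°, forward 2.8 m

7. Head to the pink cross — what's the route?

turn left 27°, forward 3.0 m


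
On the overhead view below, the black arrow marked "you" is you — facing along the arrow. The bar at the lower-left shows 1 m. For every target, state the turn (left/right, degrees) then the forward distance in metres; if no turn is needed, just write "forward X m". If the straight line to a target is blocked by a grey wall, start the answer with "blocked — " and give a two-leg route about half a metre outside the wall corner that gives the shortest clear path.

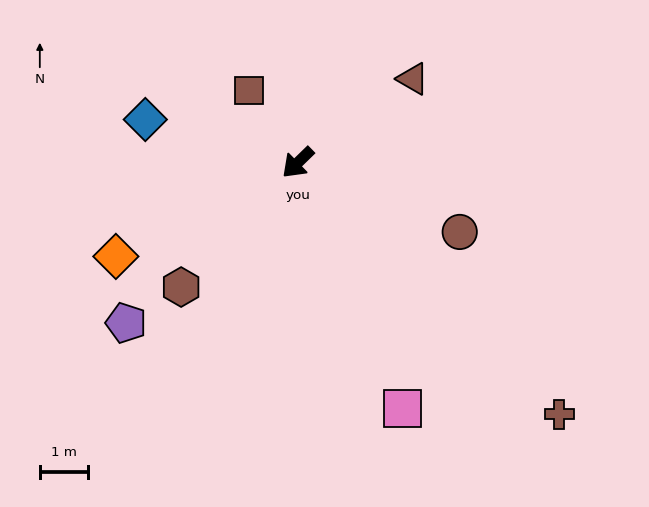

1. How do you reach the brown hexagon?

turn left 3°, forward 3.5 m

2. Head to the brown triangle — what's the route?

turn left 172°, forward 2.9 m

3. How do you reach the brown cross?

turn left 92°, forward 7.5 m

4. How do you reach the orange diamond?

turn right 17°, forward 4.2 m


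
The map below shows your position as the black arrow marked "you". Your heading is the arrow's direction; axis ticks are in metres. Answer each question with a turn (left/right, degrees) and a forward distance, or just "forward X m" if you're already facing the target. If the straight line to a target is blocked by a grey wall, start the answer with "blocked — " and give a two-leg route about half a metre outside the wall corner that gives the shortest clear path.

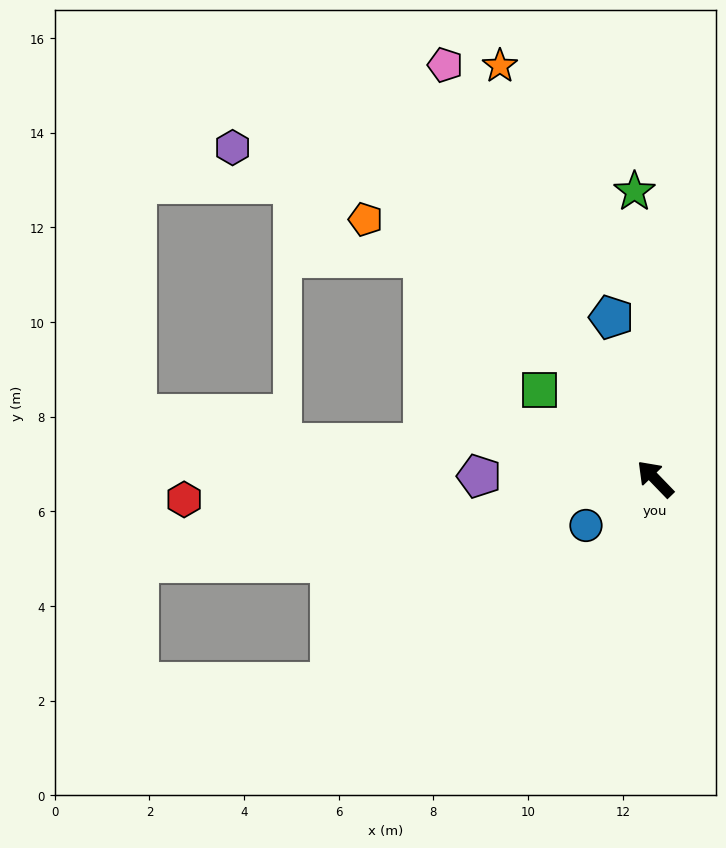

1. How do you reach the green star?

turn right 40°, forward 6.1 m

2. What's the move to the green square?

turn left 8°, forward 3.1 m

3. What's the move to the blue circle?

turn left 80°, forward 1.8 m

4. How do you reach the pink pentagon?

turn right 17°, forward 9.8 m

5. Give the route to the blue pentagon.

turn right 29°, forward 3.5 m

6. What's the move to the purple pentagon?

turn left 45°, forward 3.7 m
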